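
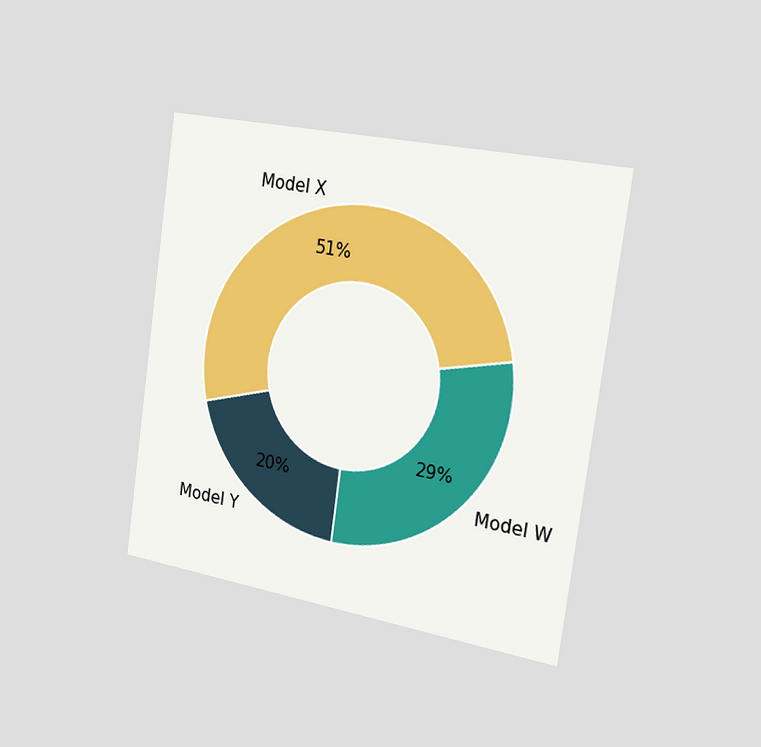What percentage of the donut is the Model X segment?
The chart is tilted about 8° clockwise and viewed slightly from the right. The Model X segment takes up 51% of the ring.

51%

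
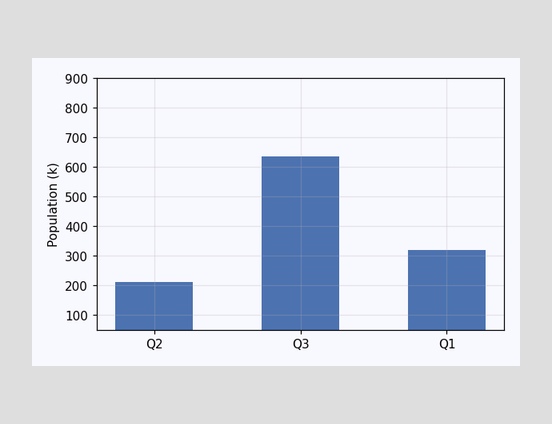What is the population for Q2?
212k

Reading along the chart's y-axis, the Q2 bar reaches 212k.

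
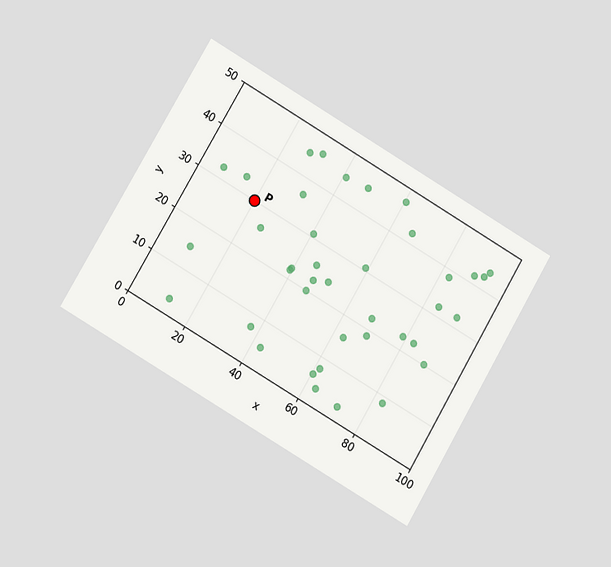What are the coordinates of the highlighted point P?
(20, 30)

The chart is tilted about 30° clockwise and viewed at a slight angle. Following the gridlines from P to each axis, P sits at (20, 30).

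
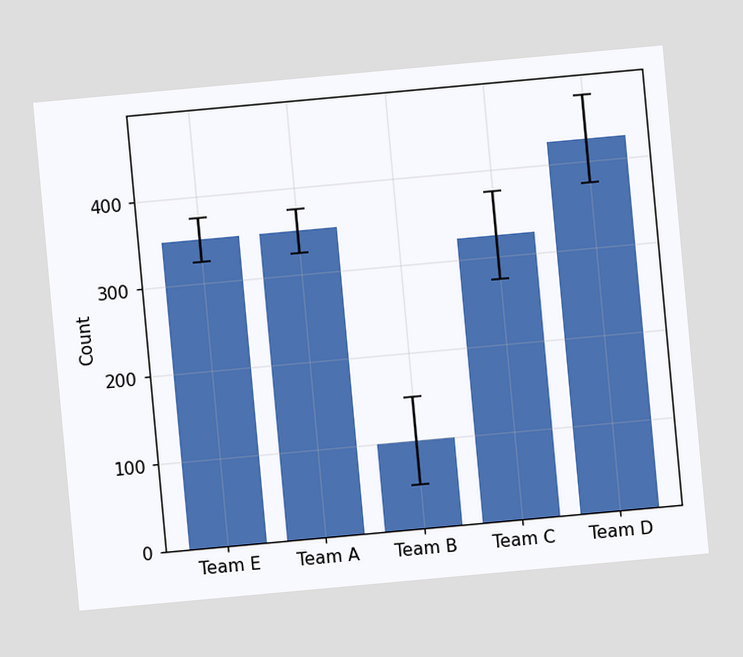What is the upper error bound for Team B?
150

The chart is tilted about 5° counter-clockwise. The Team B bar's upper whisker reaches 150.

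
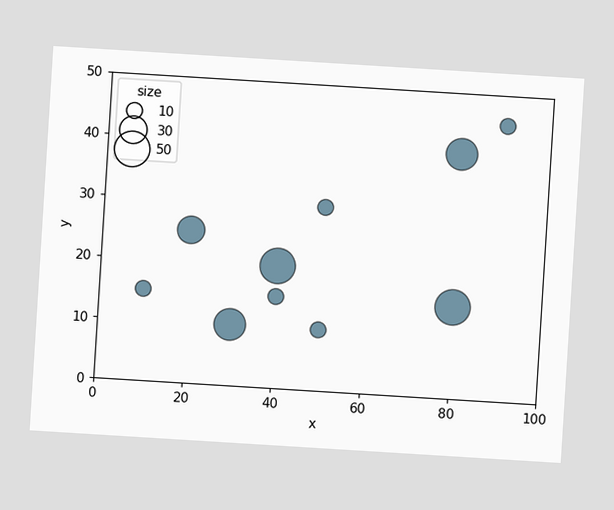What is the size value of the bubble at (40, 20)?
50

The chart is tilted about 4° clockwise. Matching the bubble at (40, 20) against the size legend gives 50.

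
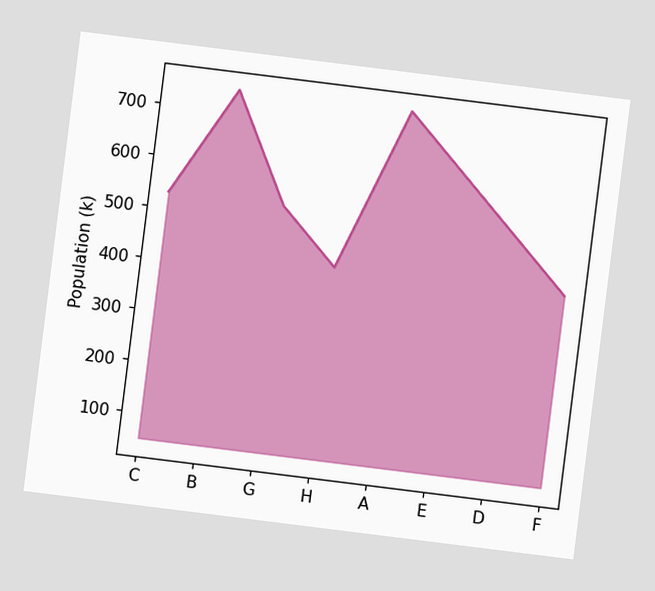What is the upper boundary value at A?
The chart is tilted about 7° clockwise. At A the upper boundary is at 742k.

742k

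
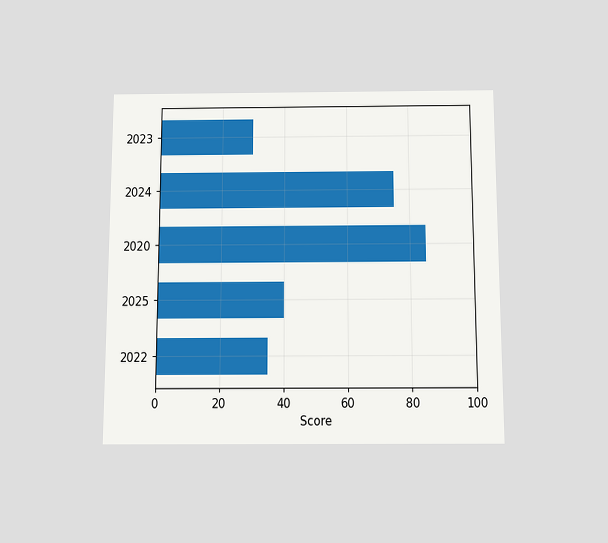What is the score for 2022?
35

The chart is viewed slightly from below. Reading along the chart's x-axis, the 2022 bar reaches 35.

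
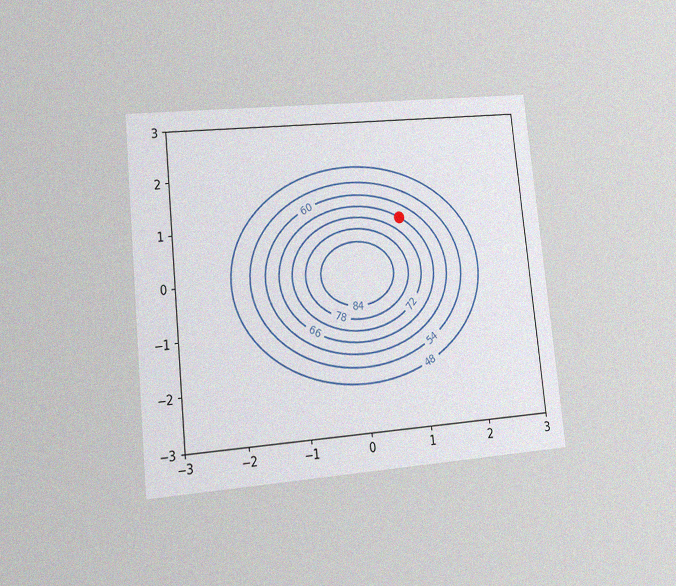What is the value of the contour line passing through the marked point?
The chart is tilted about 6° counter-clockwise and viewed at a slight angle, with some photo noise. The marked point sits on the contour labelled 66.

66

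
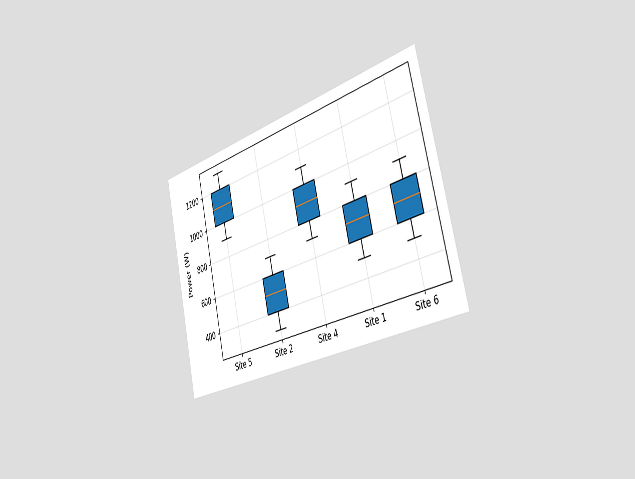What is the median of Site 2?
The chart is tilted about 14° counter-clockwise and viewed slightly from the right. The median line in the Site 2 box sits at 500W.

500W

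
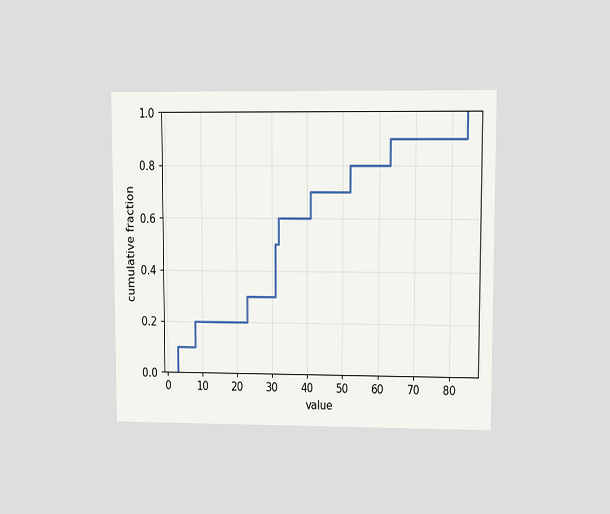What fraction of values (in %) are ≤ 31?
50%

The chart is viewed at a slight angle. At x=31 the ECDF step is at 50%.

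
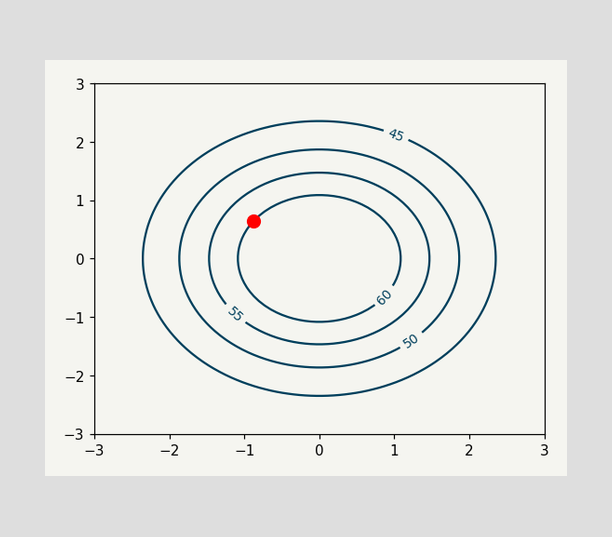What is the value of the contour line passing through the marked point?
The marked point sits on the contour labelled 60.

60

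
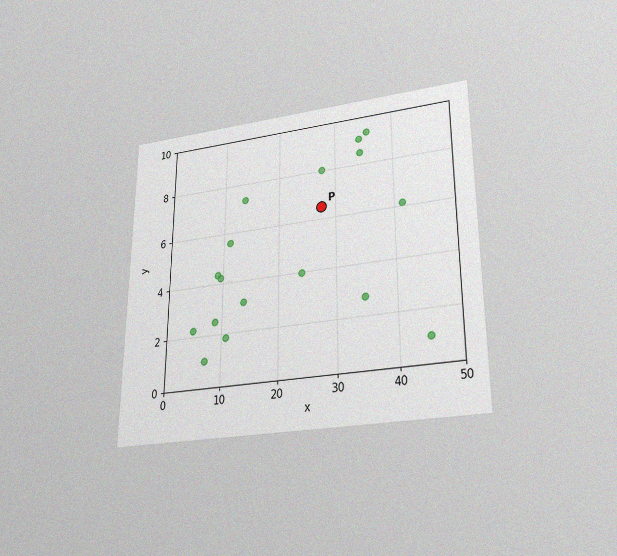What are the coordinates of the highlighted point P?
(27.5, 6.5)

The chart is viewed slightly from below, with some photo noise. Following the gridlines from P to each axis, P sits at (27.5, 6.5).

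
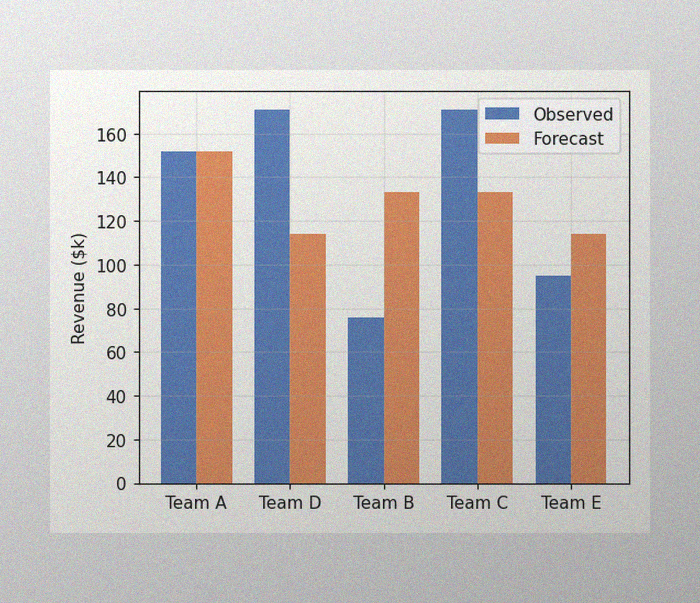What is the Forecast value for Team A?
$152k

The image has some photo noise and uneven lighting. The Forecast bar at Team A reaches $152k on the y-axis.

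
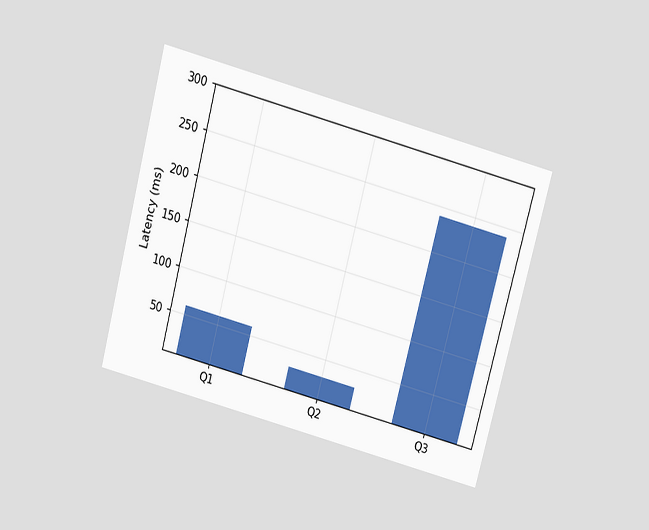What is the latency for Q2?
30ms

The chart is tilted about 15° clockwise and viewed slightly from above. Reading along the chart's y-axis, the Q2 bar reaches 30ms.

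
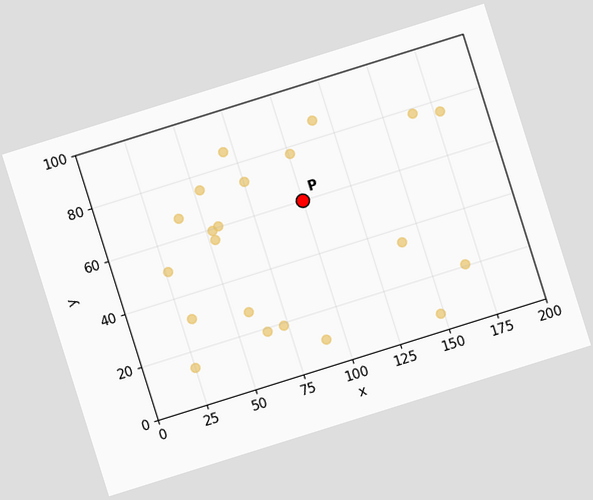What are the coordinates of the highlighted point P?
The chart is tilted about 17° counter-clockwise. Following the gridlines from P to each axis, P sits at (100, 60).

(100, 60)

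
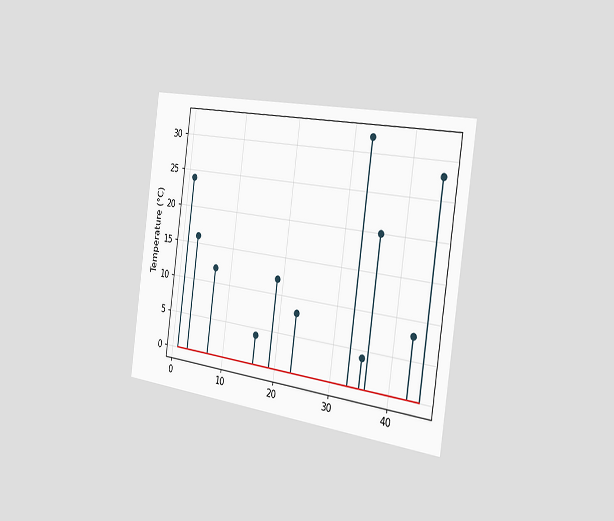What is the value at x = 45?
The chart is tilted about 8° clockwise and viewed slightly from the right. The stem at x=45 reaches 28°C.

28°C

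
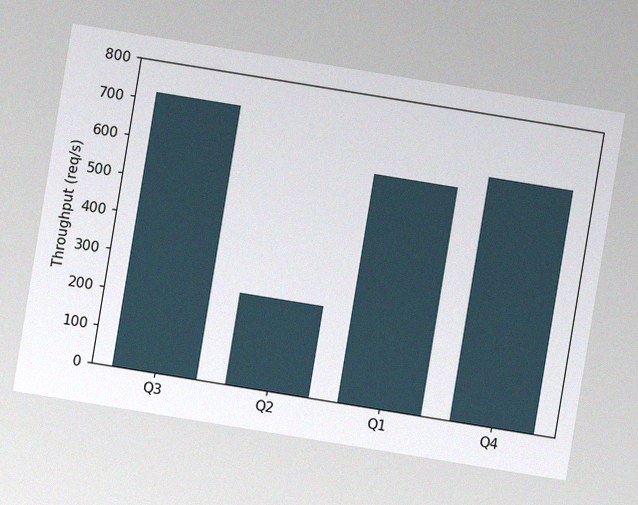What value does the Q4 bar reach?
The chart is tilted about 9° clockwise, with some photo noise. Reading along the chart's y-axis, the Q4 bar reaches 640req/s.

640req/s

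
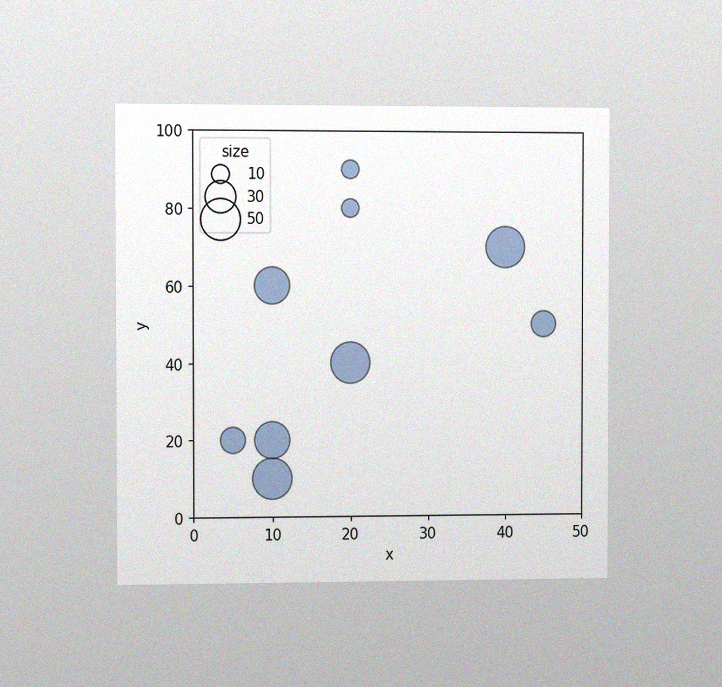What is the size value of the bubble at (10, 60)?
The chart is viewed slightly from the left, with some photo noise. Matching the bubble at (10, 60) against the size legend gives 40.

40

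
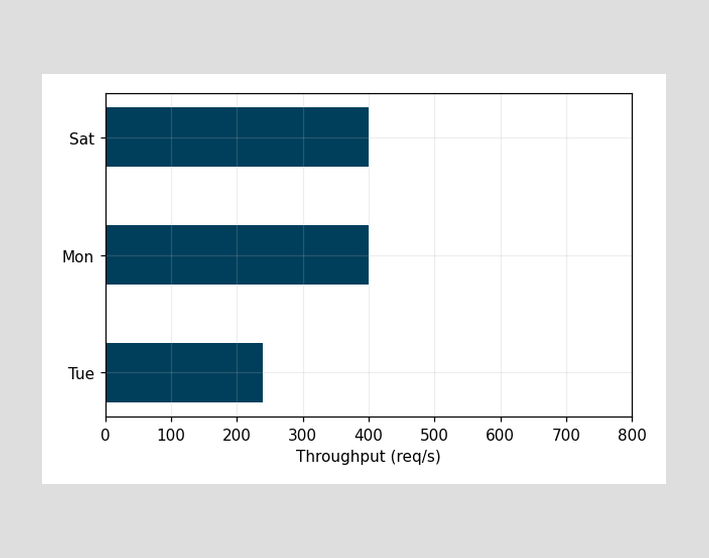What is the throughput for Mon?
Reading along the chart's x-axis, the Mon bar reaches 400req/s.

400req/s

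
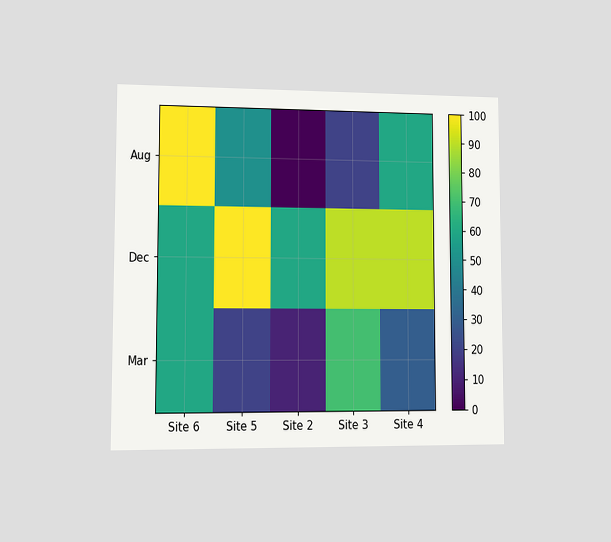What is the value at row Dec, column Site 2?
60

The chart is viewed at a slight angle. Matching cell (Dec, Site 2) against the colorbar gives 60.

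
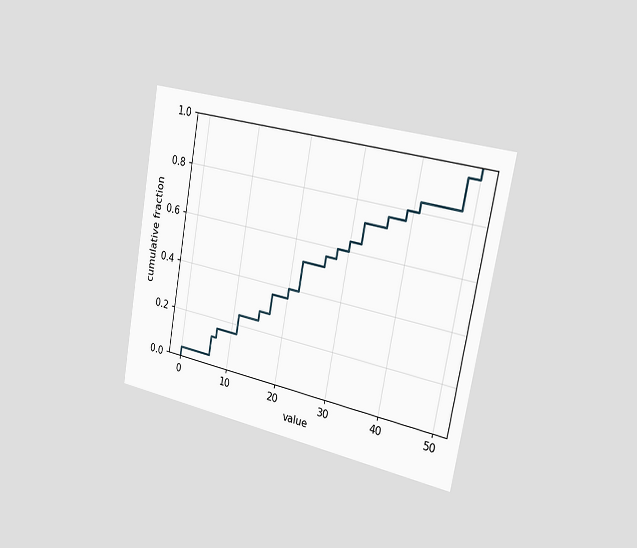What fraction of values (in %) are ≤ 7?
16%

The chart is tilted about 10° clockwise and viewed slightly from the right. At x=7 the ECDF step is at 16%.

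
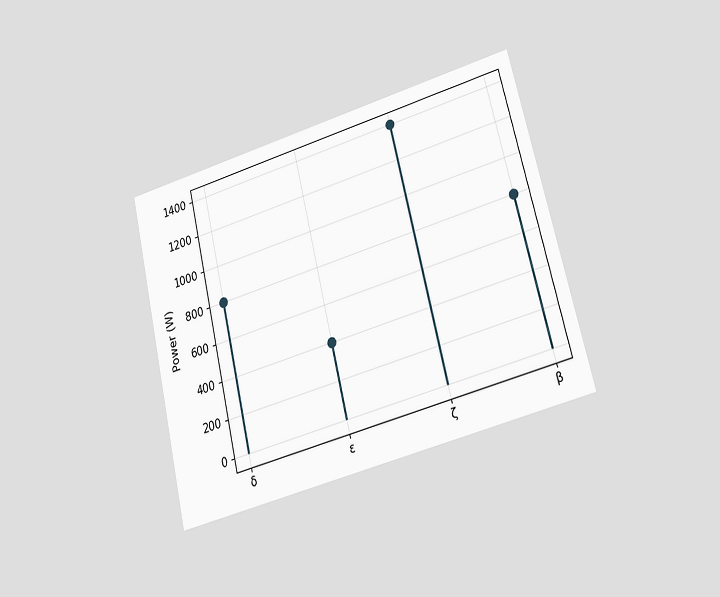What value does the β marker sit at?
The chart is tilted about 14° counter-clockwise and viewed at a slight angle. The β marker sits at 800W.

800W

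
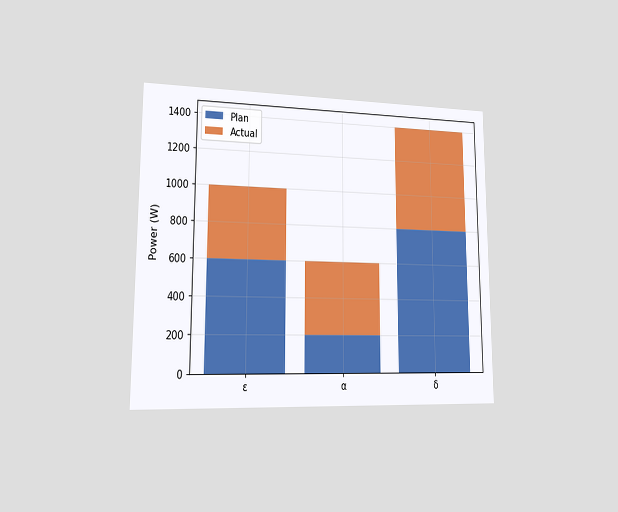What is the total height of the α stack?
The chart is viewed slightly from the left. The α stack's top reaches 600W on the y-axis.

600W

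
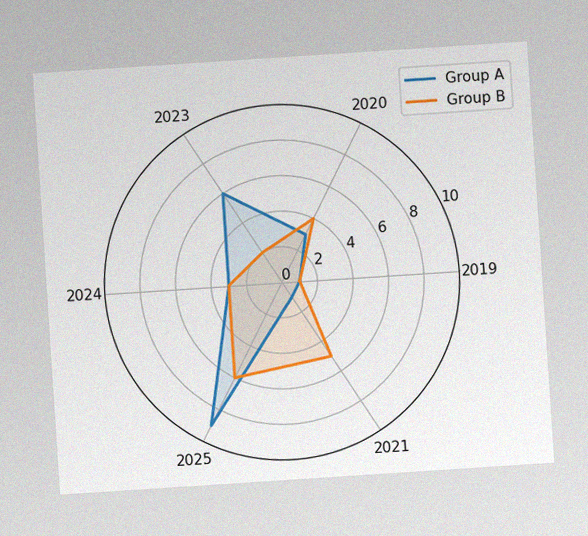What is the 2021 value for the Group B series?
5

The chart is tilted about 4° counter-clockwise, with some photo noise. On the 2021 axis, Group B reaches 5.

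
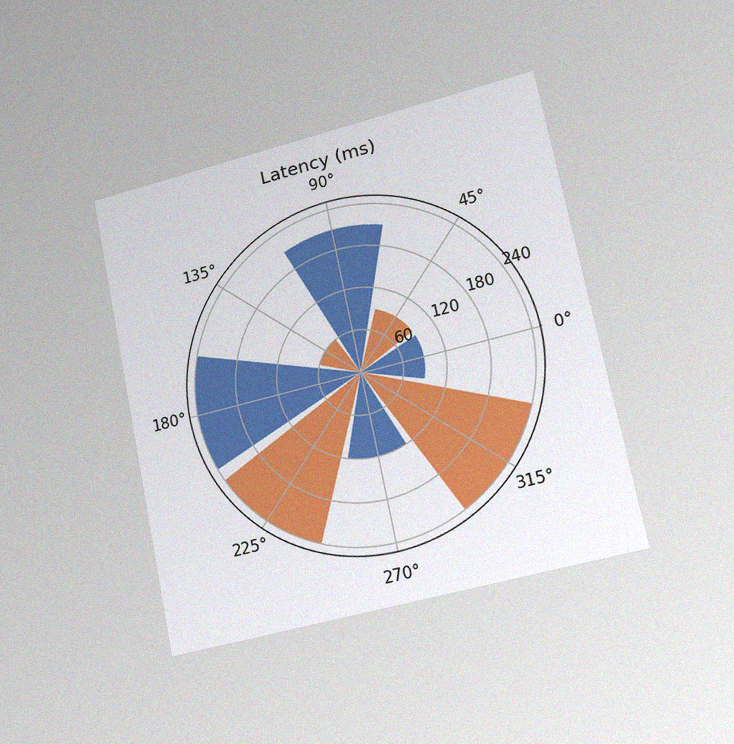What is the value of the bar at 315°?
The chart is tilted about 12° counter-clockwise and viewed slightly from the right, with some photo noise. The bar at 315° reaches 240ms on the radial axis.

240ms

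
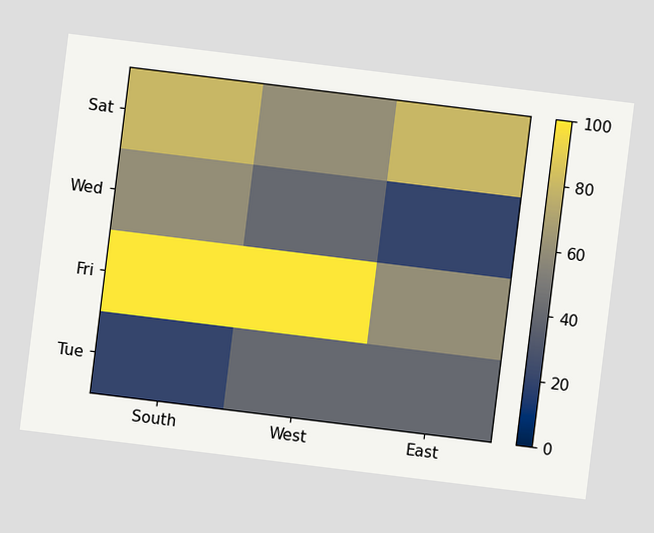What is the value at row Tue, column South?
20

The chart is tilted about 7° clockwise. Matching cell (Tue, South) against the colorbar gives 20.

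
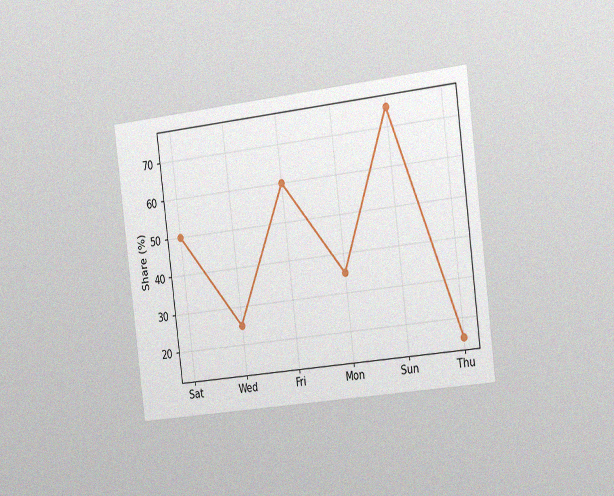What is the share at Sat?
The chart is tilted about 7° counter-clockwise and viewed slightly from the right, with some photo noise. At Sat, the line is at 50%.

50%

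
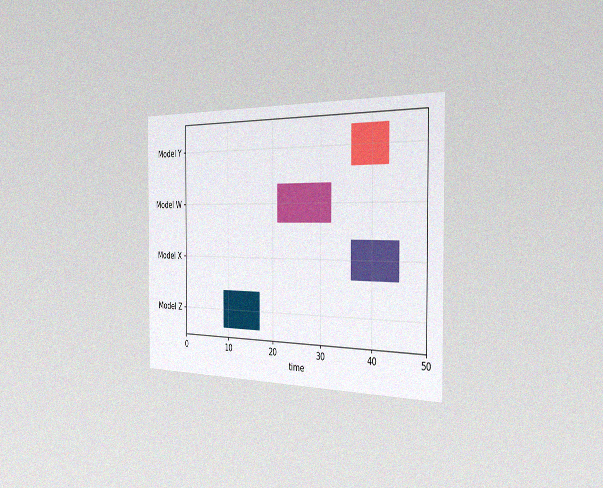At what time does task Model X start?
36

The chart is viewed slightly from the right, with some photo noise. The Model X bar begins at t=36.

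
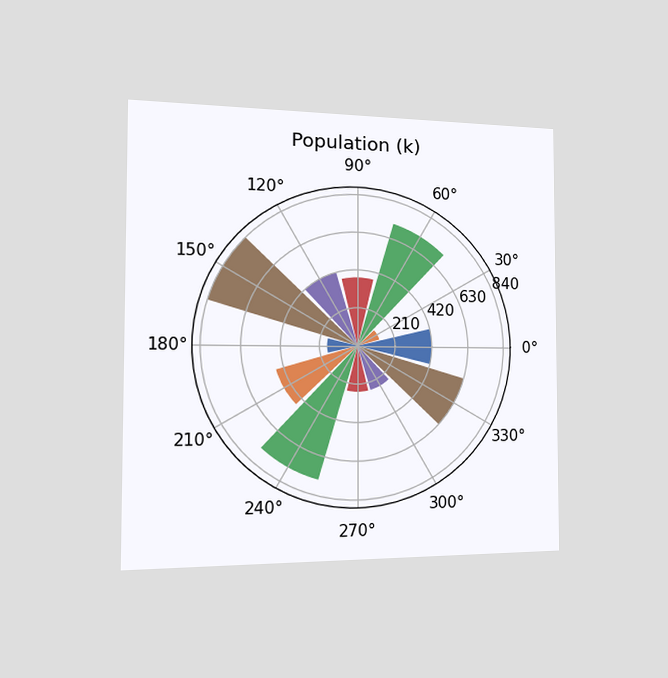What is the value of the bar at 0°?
420k

The chart is viewed slightly from the left. The bar at 0° reaches 420k on the radial axis.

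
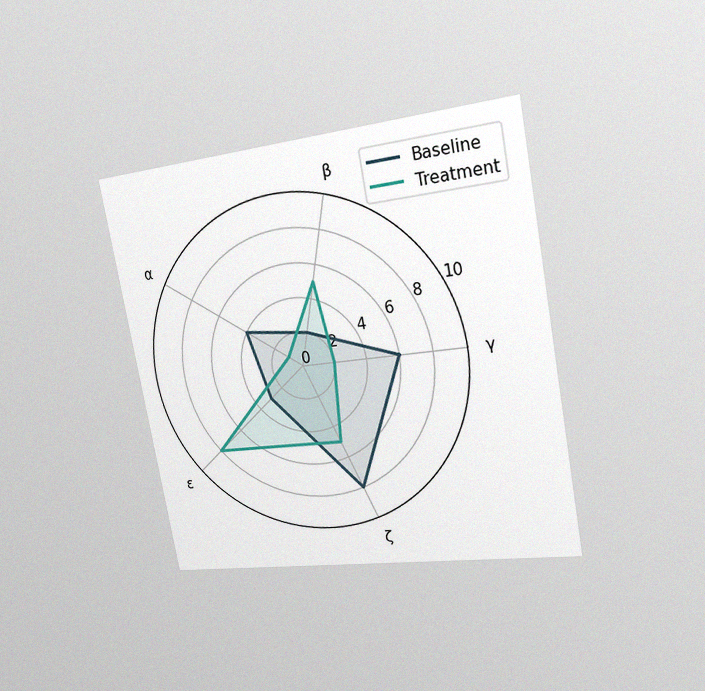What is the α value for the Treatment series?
The chart is tilted about 11° counter-clockwise and viewed slightly from the right, with some photo noise. On the α axis, Treatment reaches 1.

1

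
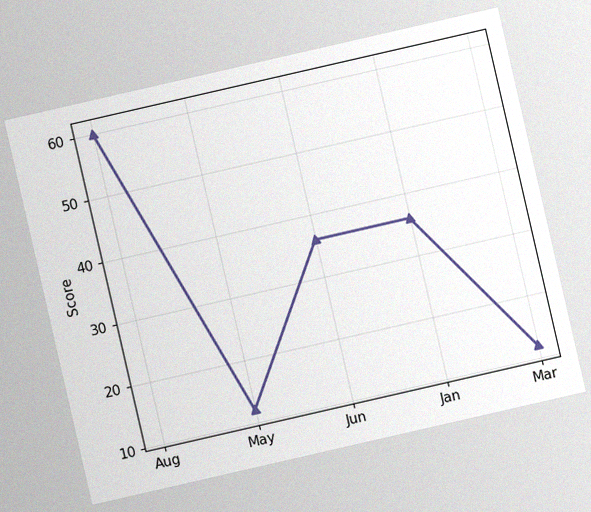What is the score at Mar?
12

The chart is tilted about 13° counter-clockwise, with some photo noise. At Mar, the line is at 12.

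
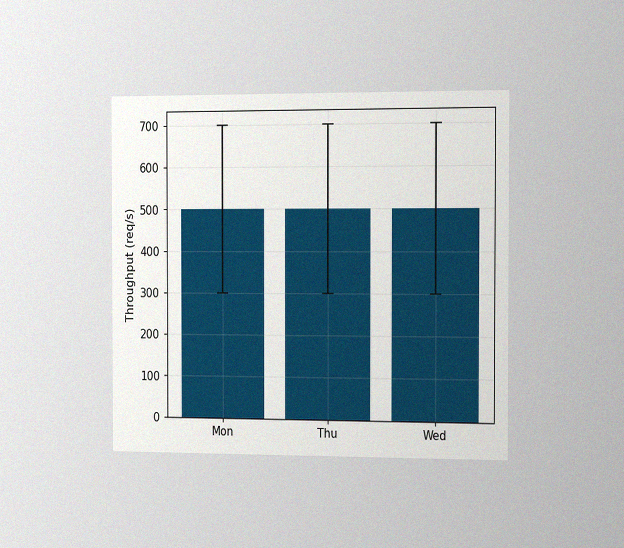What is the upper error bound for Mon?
The chart is viewed slightly from the right, with some photo noise. The Mon bar's upper whisker reaches 700req/s.

700req/s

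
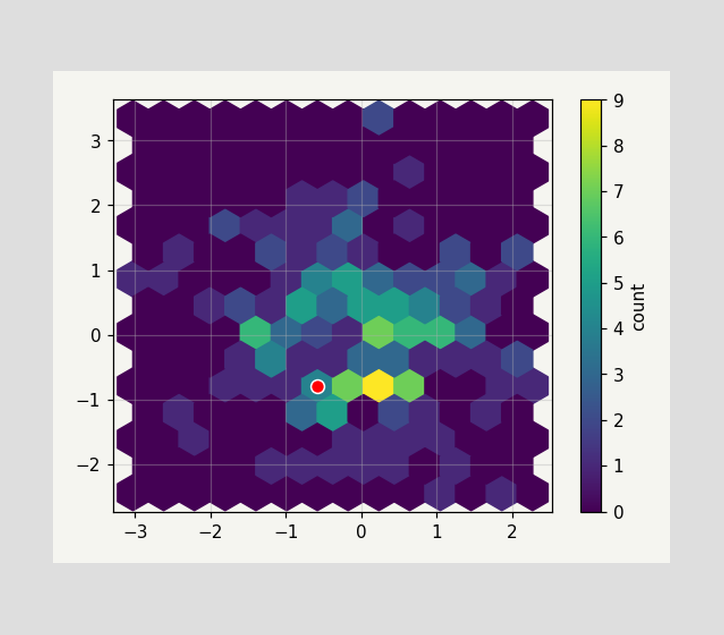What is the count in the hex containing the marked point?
4

The marked hex reads 4 on the colorbar.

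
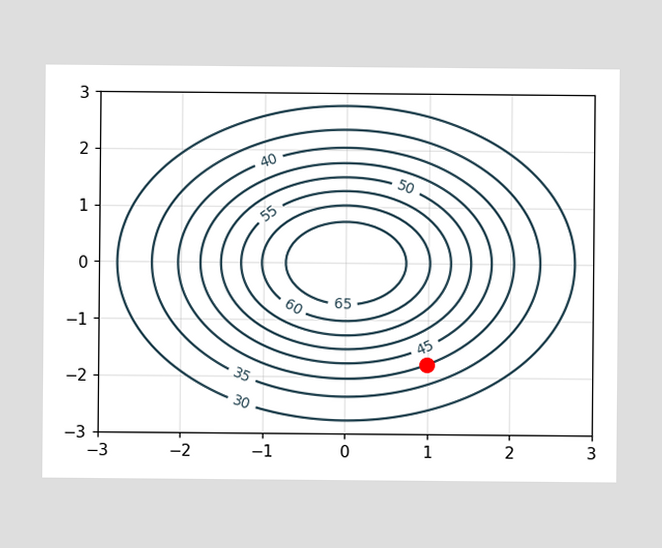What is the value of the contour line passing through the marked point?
The marked point sits on the contour labelled 40.

40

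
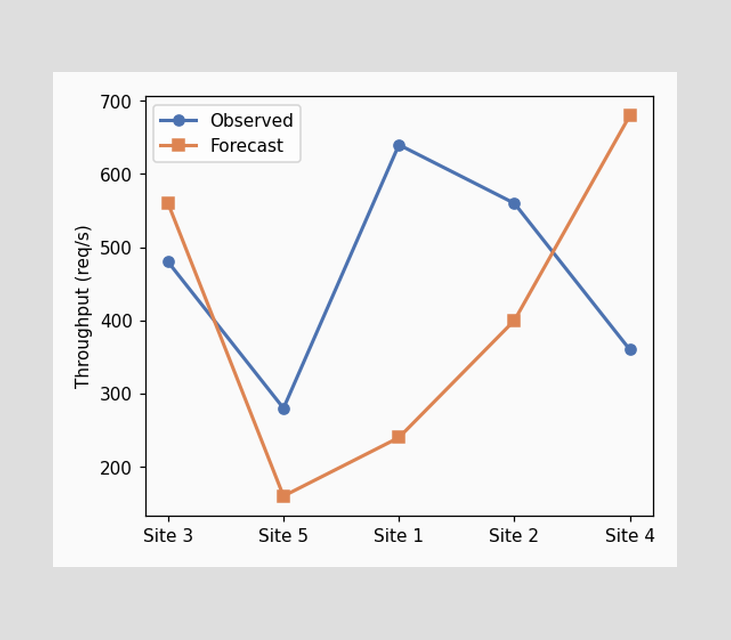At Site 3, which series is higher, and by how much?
At Site 3, Forecast sits above the other line by 80req/s.

Forecast, by 80req/s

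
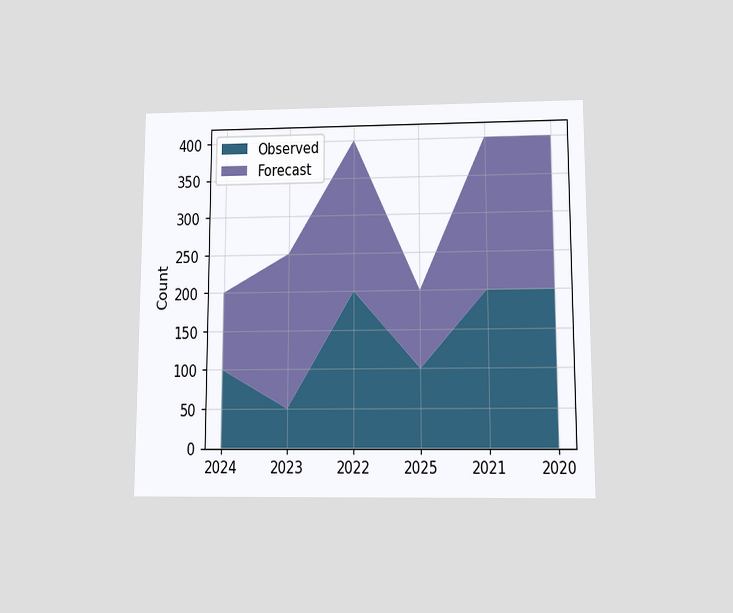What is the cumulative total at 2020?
The chart is viewed slightly from below. The stacked total at 2020 reaches 400.

400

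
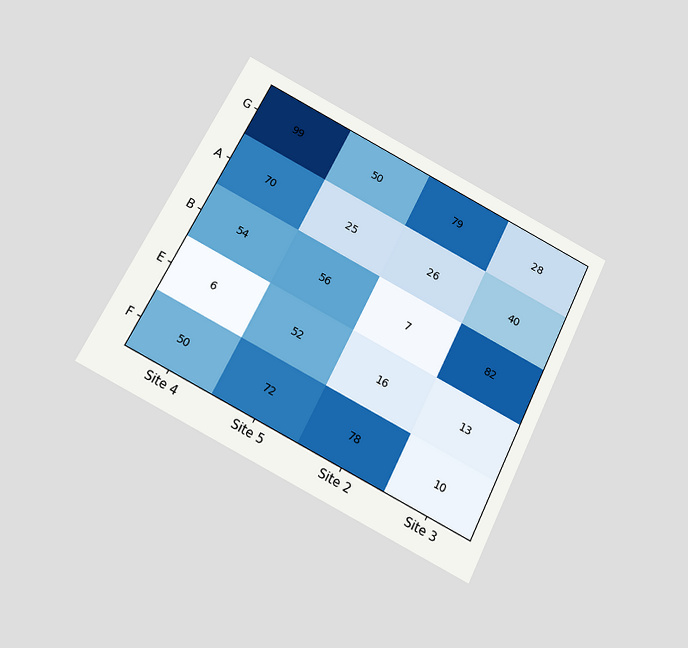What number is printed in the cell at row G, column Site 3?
28

The chart is tilted about 27° clockwise and viewed slightly from below. The (G, Site 3) cell reads 28.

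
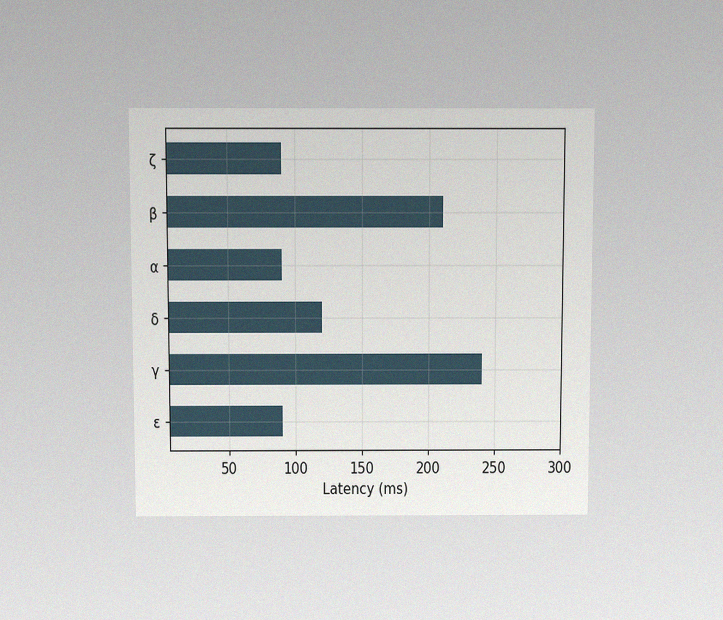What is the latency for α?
The chart is viewed slightly from above, with some photo noise. Reading along the chart's x-axis, the α bar reaches 90ms.

90ms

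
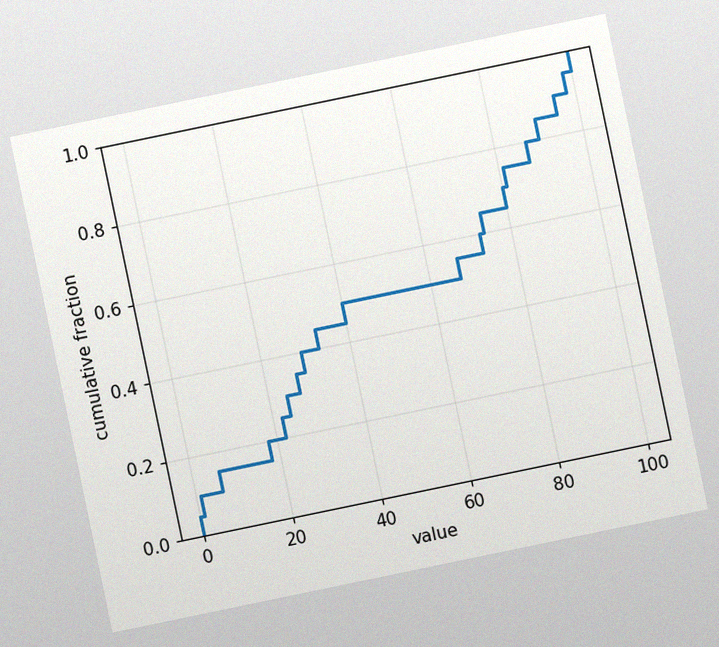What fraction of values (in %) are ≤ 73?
60%

The chart is tilted about 12° counter-clockwise, with some photo noise. At x=73 the ECDF step is at 60%.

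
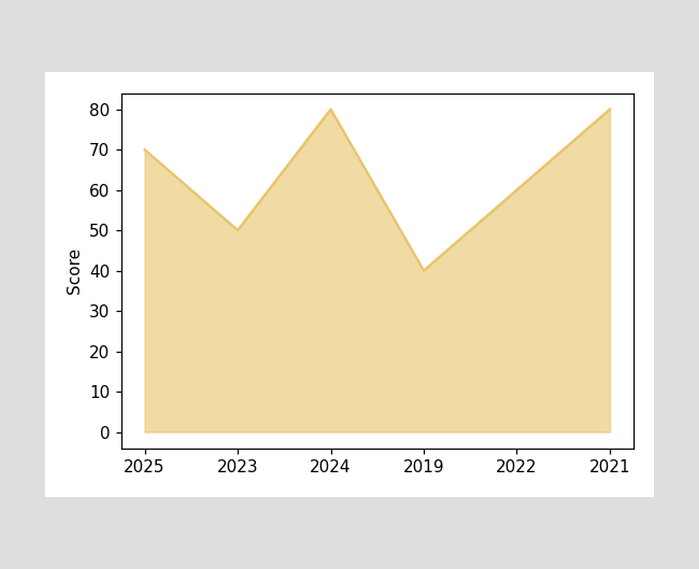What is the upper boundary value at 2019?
40

At 2019 the upper boundary is at 40.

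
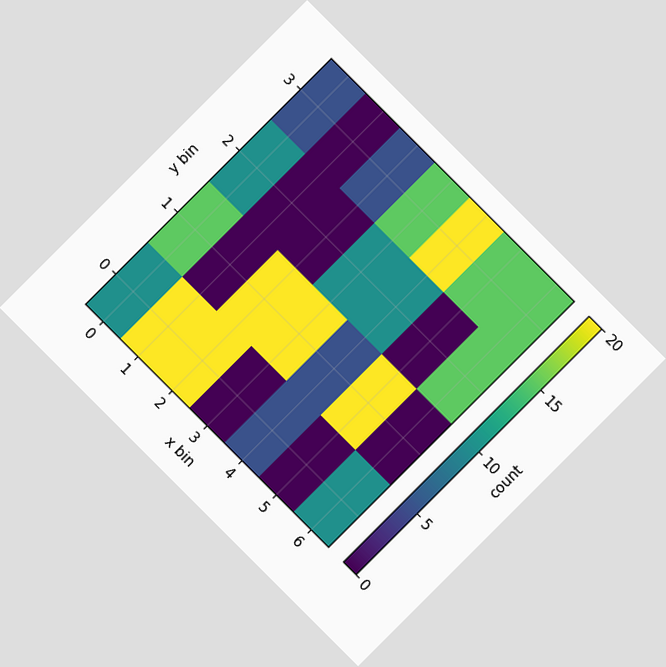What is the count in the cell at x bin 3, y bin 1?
20

The chart is tilted about 45° clockwise. Matching the cell (3, 1) against the colorbar gives 20.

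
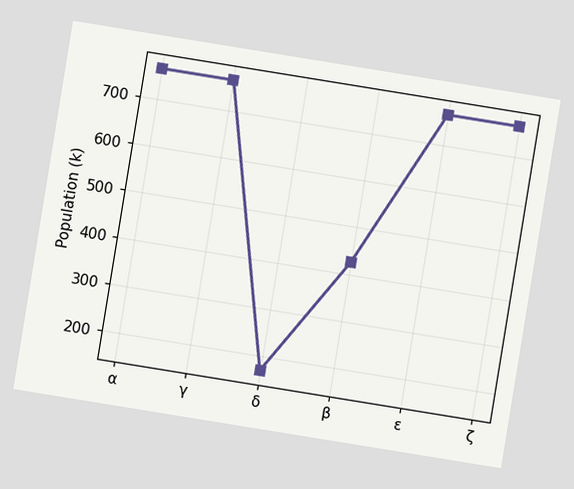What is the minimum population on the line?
170k

The chart is tilted about 9° clockwise. The lowest point is at δ, and reading across to the y-axis gives 170k.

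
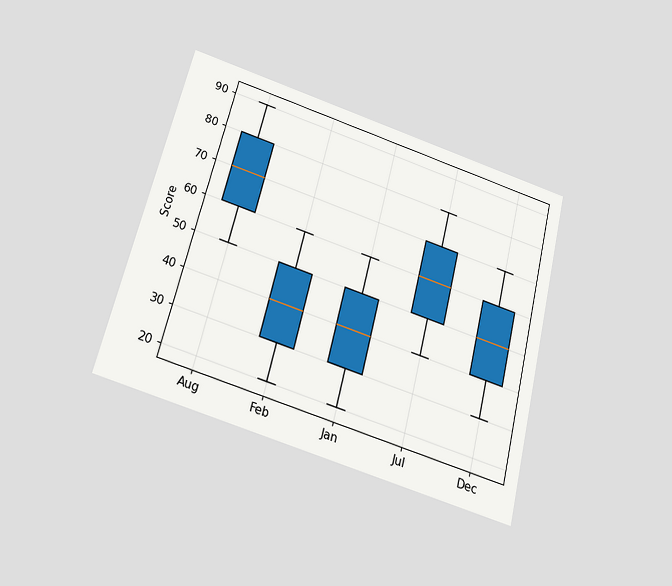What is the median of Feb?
40

The chart is tilted about 14° clockwise and viewed slightly from below. The median line in the Feb box sits at 40.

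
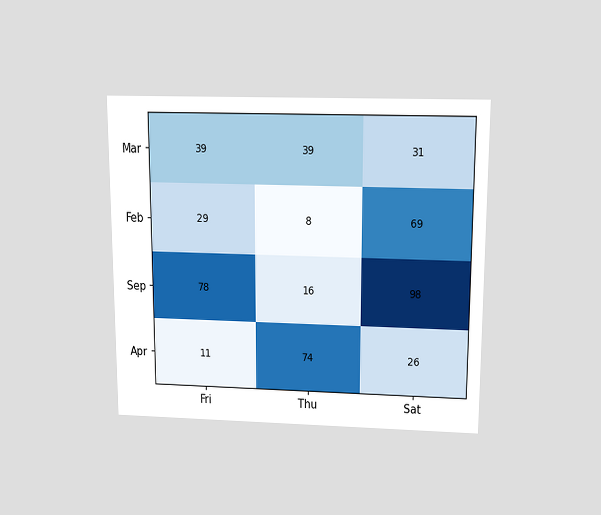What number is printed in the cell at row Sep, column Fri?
78

The chart is viewed slightly from above. The (Sep, Fri) cell reads 78.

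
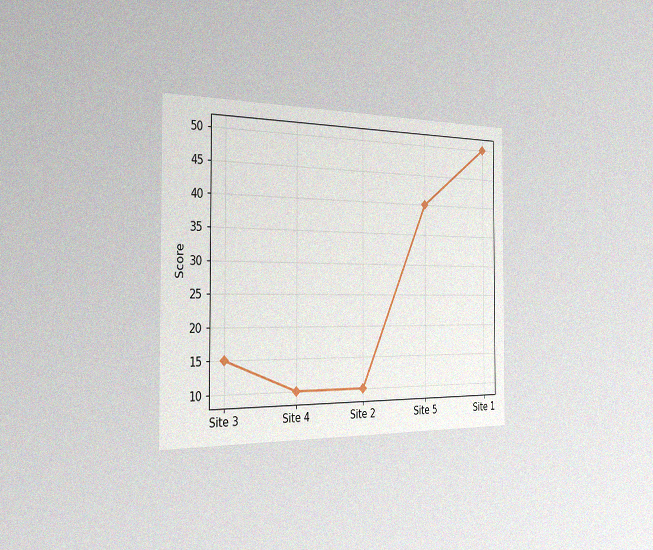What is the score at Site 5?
40

The chart is viewed slightly from the left, with some photo noise. At Site 5, the line is at 40.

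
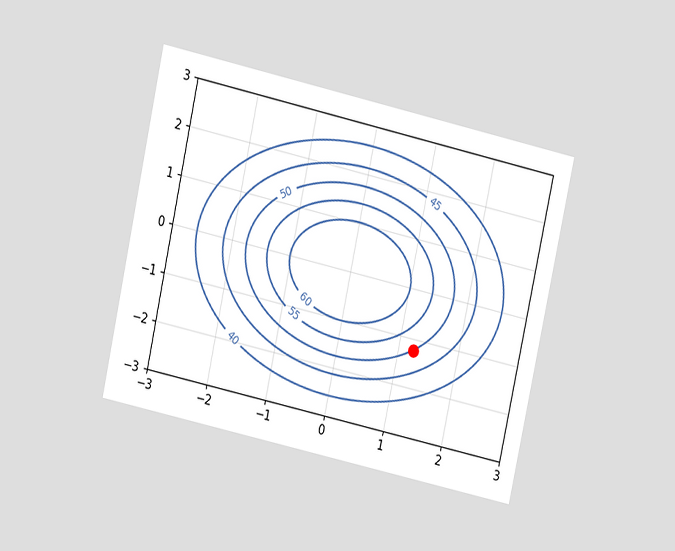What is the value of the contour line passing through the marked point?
50

The chart is tilted about 12° clockwise and viewed at a slight angle. The marked point sits on the contour labelled 50.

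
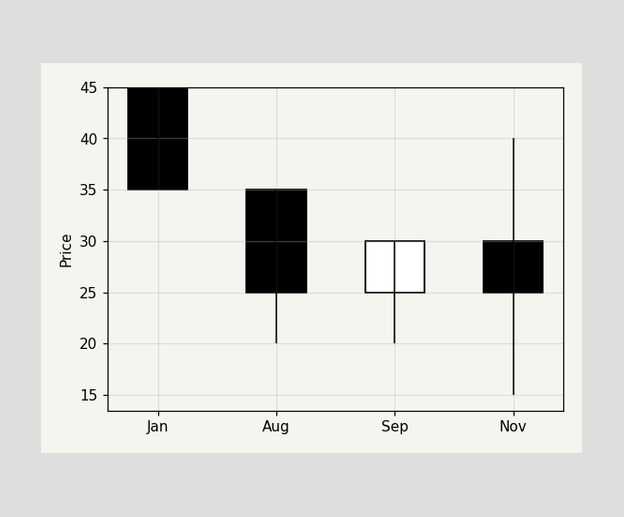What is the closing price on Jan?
The Jan candle closes at 35.

35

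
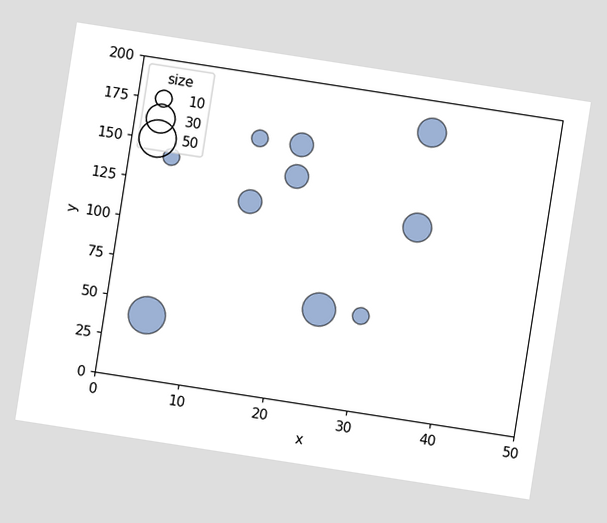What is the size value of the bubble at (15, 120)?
The chart is tilted about 9° clockwise. Matching the bubble at (15, 120) against the size legend gives 20.

20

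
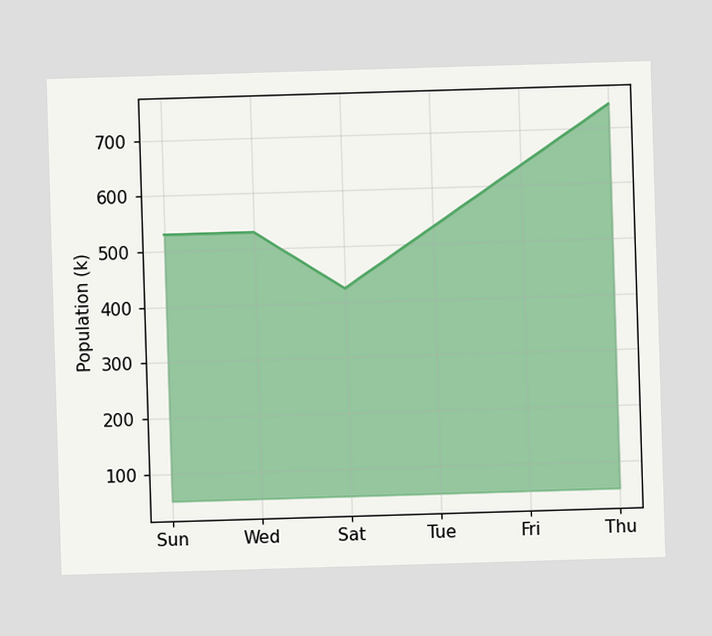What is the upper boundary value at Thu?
At Thu the upper boundary is at 742k.

742k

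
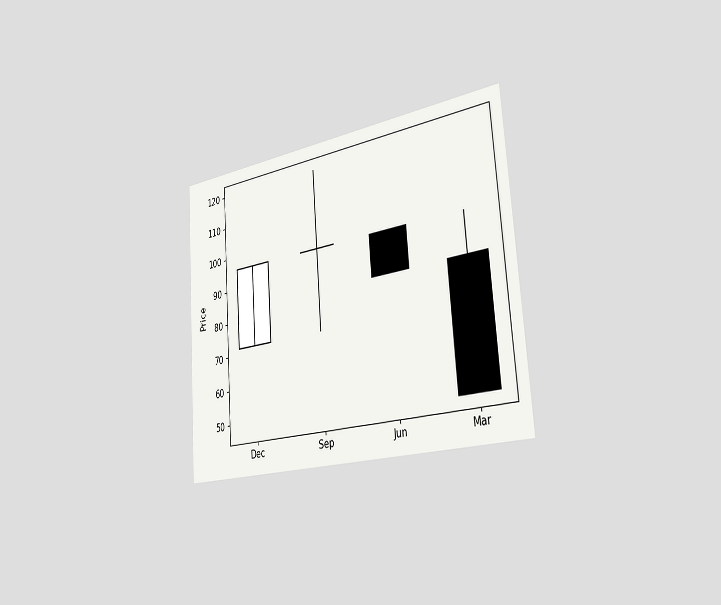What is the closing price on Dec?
The chart is tilted about 4° counter-clockwise and viewed slightly from the right. The Dec candle closes at 96.

96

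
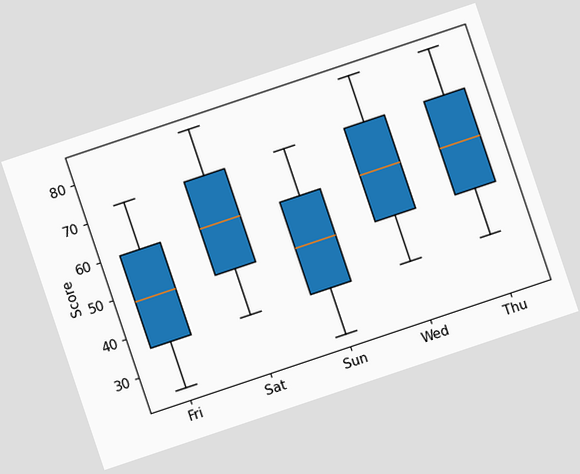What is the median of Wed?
The chart is tilted about 19° counter-clockwise. The median line in the Wed box sits at 60.

60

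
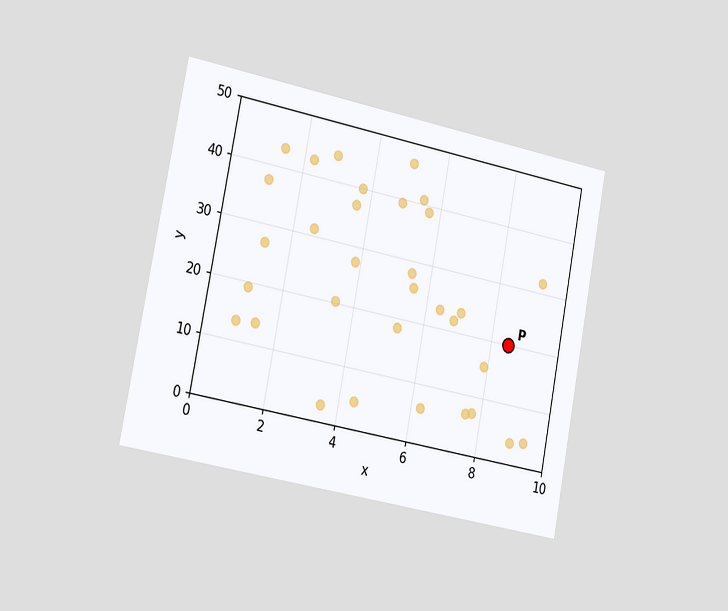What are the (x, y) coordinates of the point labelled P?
(8.5, 20)

The chart is tilted about 11° clockwise and viewed slightly from the left. Following the gridlines from P to each axis, P sits at (8.5, 20).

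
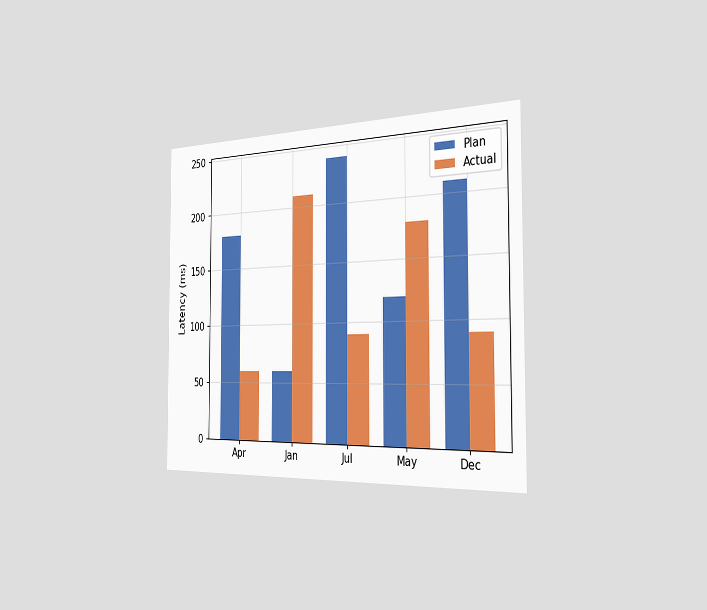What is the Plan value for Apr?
The chart is viewed slightly from the right. The Plan bar at Apr reaches 180ms on the y-axis.

180ms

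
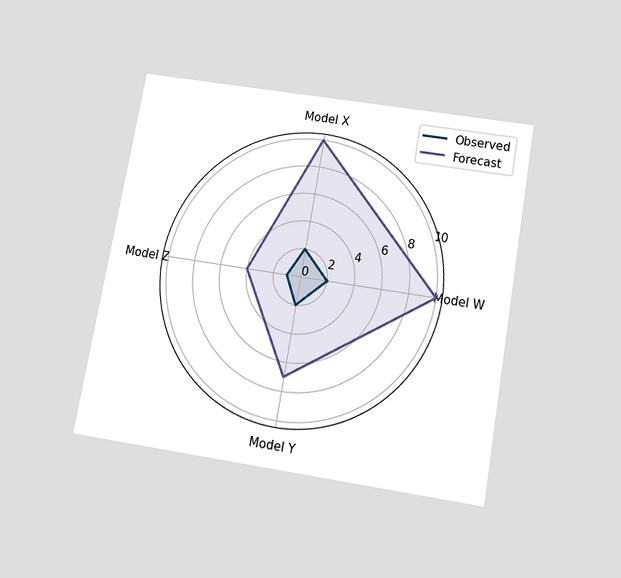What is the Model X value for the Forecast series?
10

The chart is tilted about 10° clockwise and viewed slightly from below. On the Model X axis, Forecast reaches 10.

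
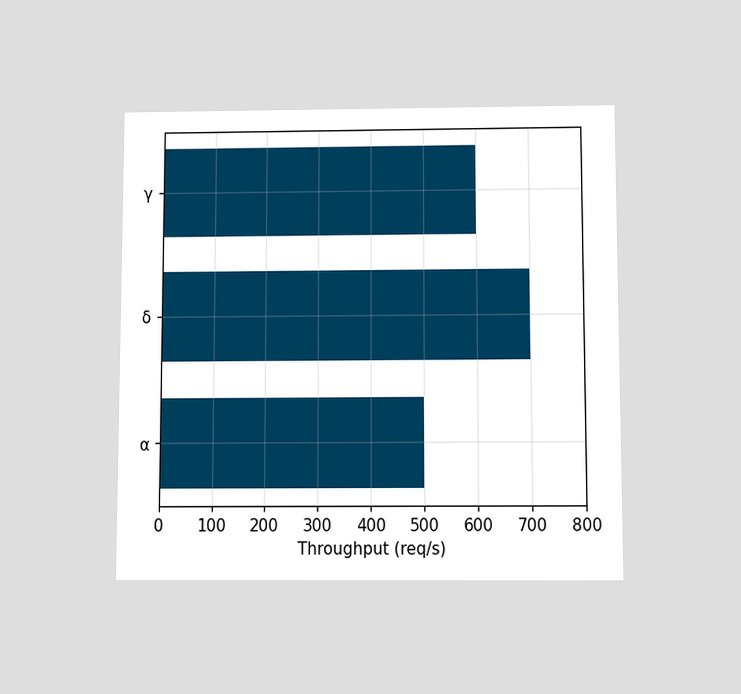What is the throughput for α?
The chart is viewed slightly from below. Reading along the chart's x-axis, the α bar reaches 500req/s.

500req/s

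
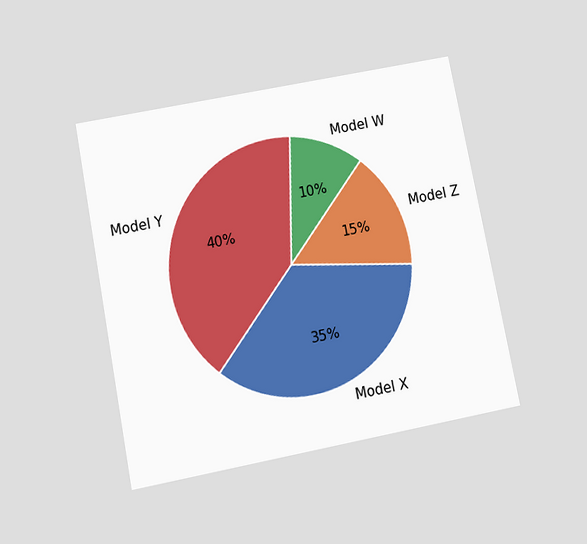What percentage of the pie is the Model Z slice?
The chart is tilted about 11° counter-clockwise and viewed slightly from below. The Model Z slice takes up 15% of the pie.

15%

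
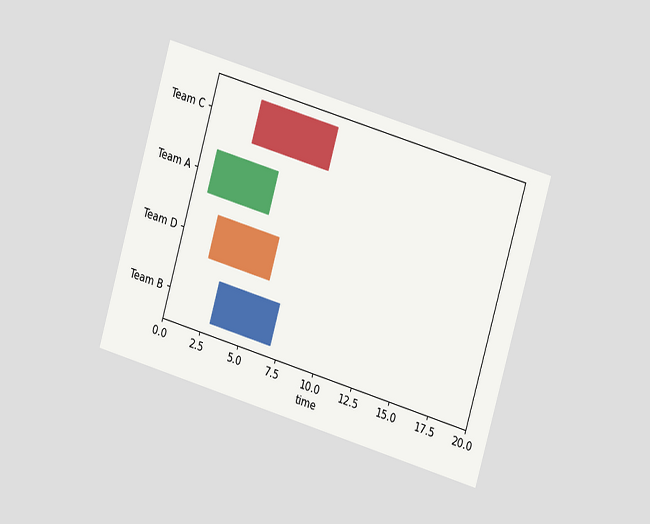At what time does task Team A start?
1

The chart is tilted about 16° clockwise and viewed at a slight angle. The Team A bar begins at t=1.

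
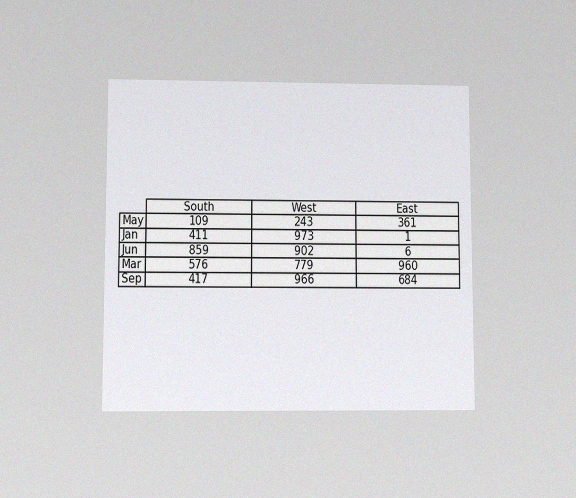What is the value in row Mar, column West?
779

The chart is viewed at a slight angle, with some photo noise. The (Mar, West) cell reads 779.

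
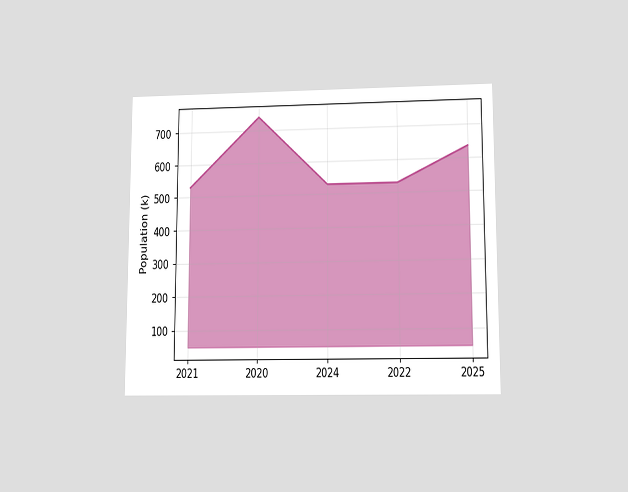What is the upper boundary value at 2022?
The chart is viewed slightly from below. At 2022 the upper boundary is at 530k.

530k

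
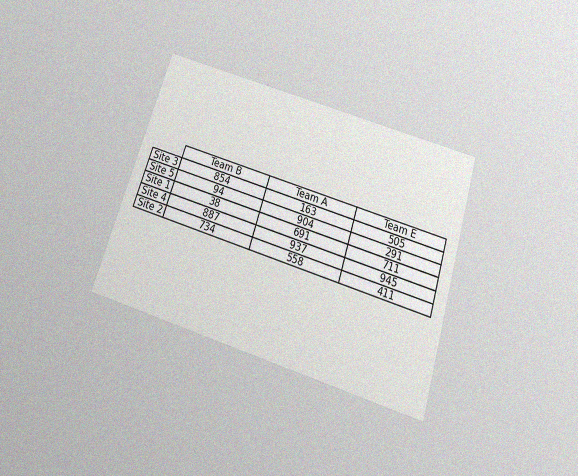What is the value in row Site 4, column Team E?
The chart is tilted about 18° clockwise and viewed slightly from below, with some photo noise. The (Site 4, Team E) cell reads 945.

945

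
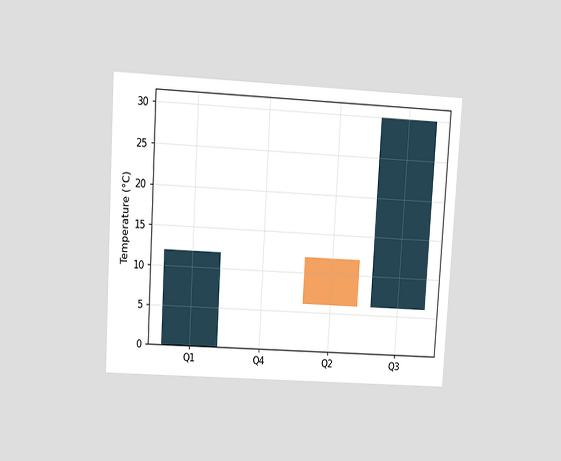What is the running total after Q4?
12°C

The chart is tilted about 3° clockwise and viewed at a slight angle. After Q4 the running total reaches 12°C.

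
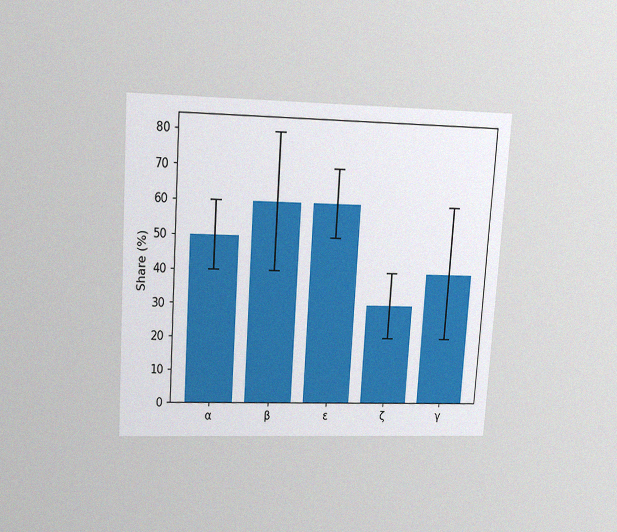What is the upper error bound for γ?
The chart is tilted about 4° clockwise and viewed slightly from above, with some photo noise. The γ bar's upper whisker reaches 60%.

60%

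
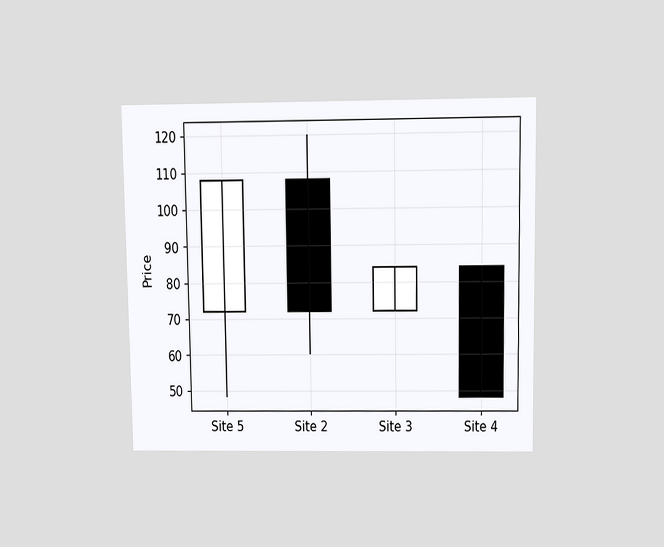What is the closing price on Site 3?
84

The chart is viewed slightly from above. The Site 3 candle closes at 84.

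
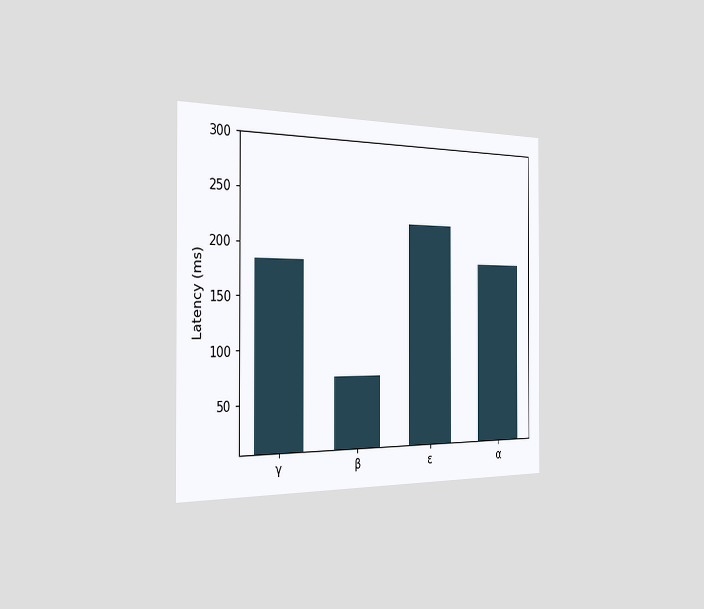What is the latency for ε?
222ms

The chart is viewed slightly from the left. Reading along the chart's y-axis, the ε bar reaches 222ms.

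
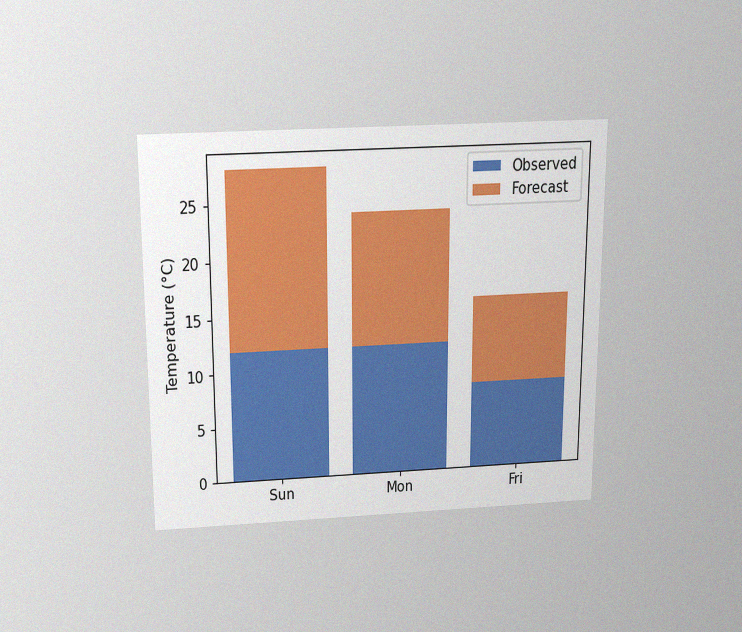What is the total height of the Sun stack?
28°C

The chart is viewed slightly from above, with some photo noise. The Sun stack's top reaches 28°C on the y-axis.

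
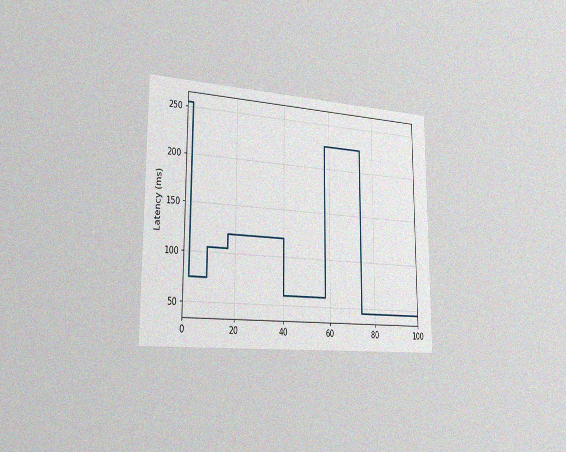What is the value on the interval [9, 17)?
105ms

The chart is viewed slightly from the left, with some photo noise. On [9, 17) the step sits at 105ms.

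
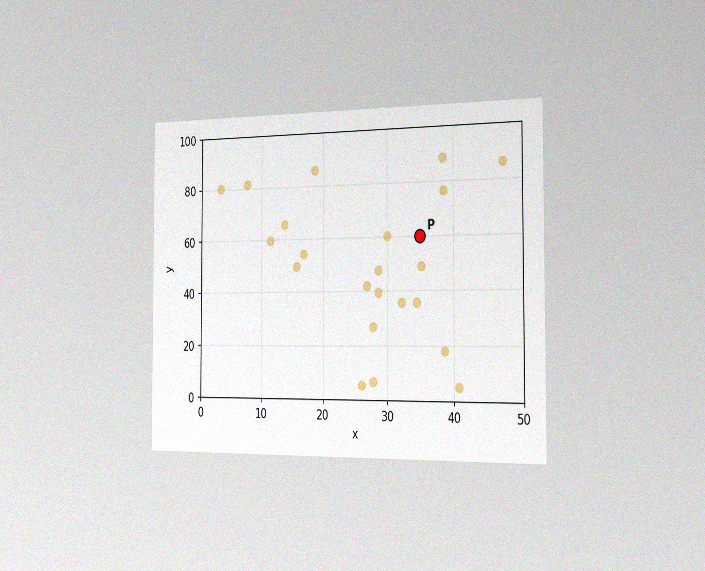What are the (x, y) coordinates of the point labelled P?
The chart is viewed slightly from the right, with some photo noise. Following the gridlines from P to each axis, P sits at (35, 60).

(35, 60)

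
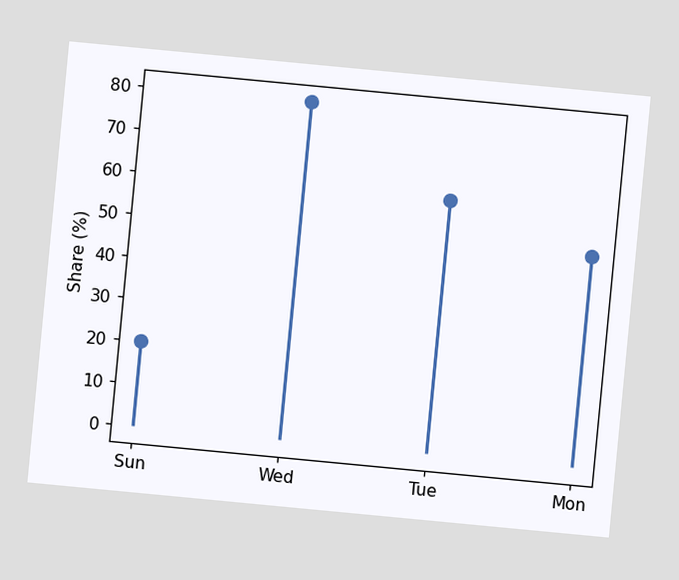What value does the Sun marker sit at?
The chart is tilted about 5° clockwise. The Sun marker sits at 20%.

20%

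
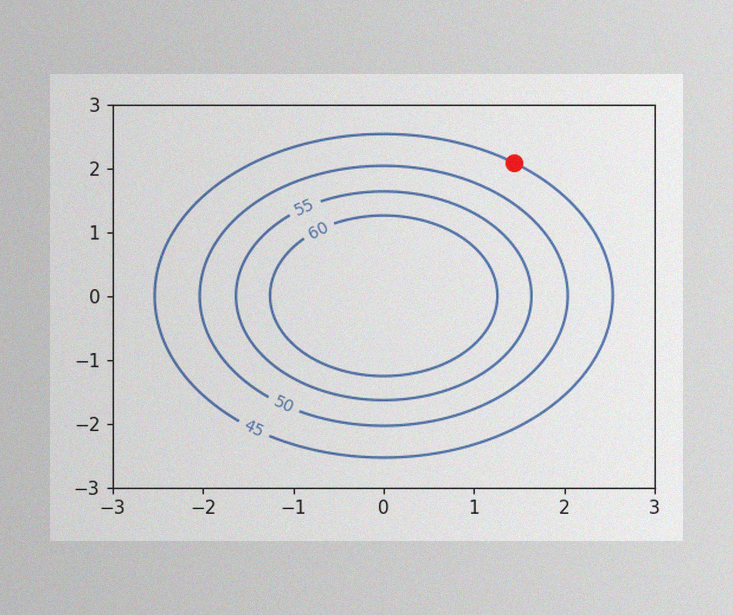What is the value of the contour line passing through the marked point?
The image has some photo noise and uneven lighting. The marked point sits on the contour labelled 45.

45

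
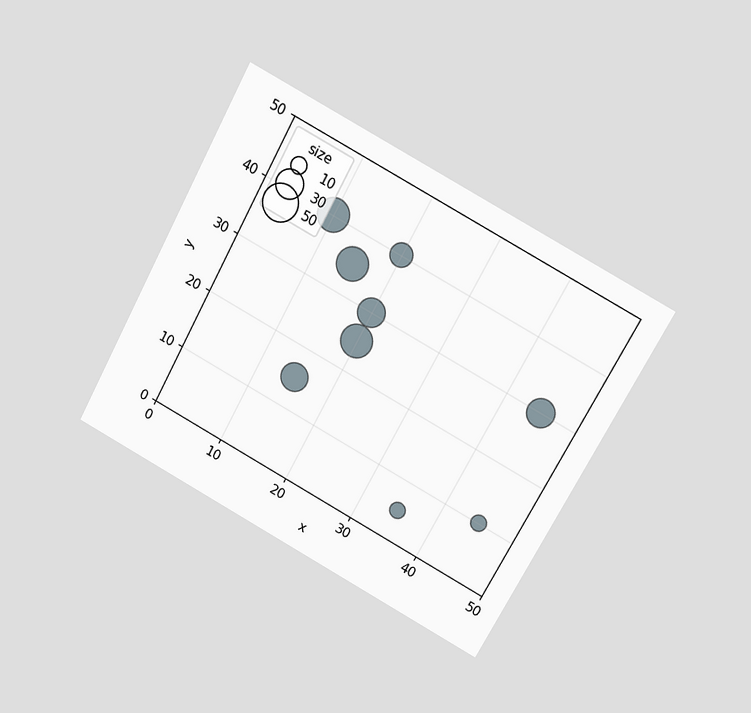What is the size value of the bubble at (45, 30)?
The chart is tilted about 29° clockwise and viewed at a slight angle. Matching the bubble at (45, 30) against the size legend gives 30.

30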